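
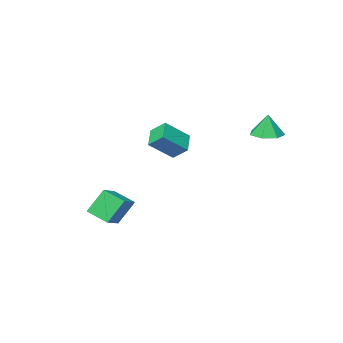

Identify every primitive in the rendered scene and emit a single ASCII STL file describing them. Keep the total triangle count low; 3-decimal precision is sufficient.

solid 
facet normal -0.004 -0.051 -0.999
outer loop
vertex -1.219 3.731 2.937
vertex -1.933 3.217 2.966
vertex -1.89 4.095 2.921
endloop
endfacet
facet normal 0.409 0.774 0.483
outer loop
vertex -1.219 3.731 2.937
vertex -1.89 4.095 2.921
vertex -1.927 3.283 4.254
endloop
endfacet
facet normal -0.004 -0.051 -0.999
outer loop
vertex -1.89 4.095 2.921
vertex -1.933 3.217 2.966
vertex -2.593 3.798 2.939
endloop
endfacet
facet normal -0.330 0.810 0.484
outer loop
vertex -1.89 4.095 2.921
vertex -2.593 3.798 2.939
vertex -1.927 3.283 4.254
endloop
endfacet
facet normal -0.004 -0.051 -0.999
outer loop
vertex -2.593 3.798 2.939
vertex -1.933 3.217 2.966
vertex -2.799 3.064 2.977
endloop
endfacet
facet normal -0.818 0.256 0.515
outer loop
vertex -2.593 3.798 2.939
vertex -2.799 3.064 2.977
vertex -1.927 3.283 4.254
endloop
endfacet
facet normal -0.004 -0.051 -0.999
outer loop
vertex -2.799 3.064 2.977
vertex -1.933 3.217 2.966
vertex -2.352 2.445 3.007
endloop
endfacet
facet normal -0.689 -0.471 0.551
outer loop
vertex -2.799 3.064 2.977
vertex -2.352 2.445 3.007
vertex -1.927 3.283 4.254
endloop
endfacet
facet normal -0.004 -0.051 -0.999
outer loop
vertex -2.352 2.445 3.007
vertex -1.933 3.217 2.966
vertex -1.59 2.408 3.006
endloop
endfacet
facet normal -0.039 -0.823 0.567
outer loop
vertex -2.352 2.445 3.007
vertex -1.59 2.408 3.006
vertex -1.927 3.283 4.254
endloop
endfacet
facet normal -0.004 -0.051 -0.999
outer loop
vertex -1.59 2.408 3.006
vertex -1.933 3.217 2.966
vertex -1.085 2.98 2.975
endloop
endfacet
facet normal 0.641 -0.536 0.549
outer loop
vertex -1.59 2.408 3.006
vertex -1.085 2.98 2.975
vertex -1.927 3.283 4.254
endloop
endfacet
facet normal -0.004 -0.051 -0.999
outer loop
vertex -1.085 2.98 2.975
vertex -1.933 3.217 2.966
vertex -1.219 3.731 2.937
endloop
endfacet
facet normal 0.841 0.176 0.512
outer loop
vertex -1.085 2.98 2.975
vertex -1.219 3.731 2.937
vertex -1.927 3.283 4.254
endloop
endfacet
facet normal -0.522 0.149 0.839
outer loop
vertex 4.349 -1.773 -1.058
vertex 3.846 -0.654 -1.57
vertex 3.272 -2.506 -1.598
endloop
endfacet
facet normal 0.379 -0.841 0.385
outer loop
vertex 4.114 -2.746 -2.95
vertex 4.349 -1.773 -1.058
vertex 3.272 -2.506 -1.598
endloop
endfacet
facet normal -0.523 0.149 0.839
outer loop
vertex 3.272 -2.506 -1.598
vertex 3.846 -0.654 -1.57
vertex 2.769 -1.386 -2.111
endloop
endfacet
facet normal -0.764 -0.519 -0.384
outer loop
vertex 2.769 -1.386 -2.111
vertex 4.114 -2.746 -2.95
vertex 3.272 -2.506 -1.598
endloop
endfacet
facet normal 0.764 0.519 0.384
outer loop
vertex 4.349 -1.773 -1.058
vertex 4.688 -0.894 -2.922
vertex 3.846 -0.654 -1.57
endloop
endfacet
facet normal 0.378 -0.842 0.386
outer loop
vertex 5.191 -2.014 -2.409
vertex 4.349 -1.773 -1.058
vertex 4.114 -2.746 -2.95
endloop
endfacet
facet normal 0.764 0.519 0.384
outer loop
vertex 5.191 -2.014 -2.409
vertex 4.688 -0.894 -2.922
vertex 4.349 -1.773 -1.058
endloop
endfacet
facet normal -0.379 0.842 -0.385
outer loop
vertex 3.846 -0.654 -1.57
vertex 4.688 -0.894 -2.922
vertex 2.769 -1.386 -2.111
endloop
endfacet
facet normal -0.764 -0.519 -0.384
outer loop
vertex 3.611 -1.627 -3.462
vertex 4.114 -2.746 -2.95
vertex 2.769 -1.386 -2.111
endloop
endfacet
facet normal -0.379 0.841 -0.386
outer loop
vertex 2.769 -1.386 -2.111
vertex 4.688 -0.894 -2.922
vertex 3.611 -1.627 -3.462
endloop
endfacet
facet normal 0.523 -0.149 -0.839
outer loop
vertex 3.611 -1.627 -3.462
vertex 5.191 -2.014 -2.409
vertex 4.114 -2.746 -2.95
endloop
endfacet
facet normal 0.523 -0.150 -0.839
outer loop
vertex 4.688 -0.894 -2.922
vertex 5.191 -2.014 -2.409
vertex 3.611 -1.627 -3.462
endloop
endfacet
facet normal -0.557 -0.673 0.486
outer loop
vertex -0.021 -4.196 1.515
vertex -0.389 -3.394 2.204
vertex -1.333 -3.882 0.448
endloop
endfacet
facet normal 0.329 -0.716 -0.616
outer loop
vertex -0.611 -3.006 -0.184
vertex -0.021 -4.196 1.515
vertex -1.333 -3.882 0.448
endloop
endfacet
facet normal -0.556 -0.674 0.486
outer loop
vertex -1.333 -3.882 0.448
vertex -0.389 -3.394 2.204
vertex -1.702 -3.08 1.138
endloop
endfacet
facet normal -0.763 0.182 -0.620
outer loop
vertex -1.702 -3.08 1.138
vertex -0.611 -3.006 -0.184
vertex -1.333 -3.882 0.448
endloop
endfacet
facet normal 0.763 -0.182 0.620
outer loop
vertex -0.021 -4.196 1.515
vertex 0.333 -2.518 1.572
vertex -0.389 -3.394 2.204
endloop
endfacet
facet normal 0.329 -0.716 -0.616
outer loop
vertex 0.702 -3.32 0.882
vertex -0.021 -4.196 1.515
vertex -0.611 -3.006 -0.184
endloop
endfacet
facet normal 0.763 -0.182 0.620
outer loop
vertex 0.702 -3.32 0.882
vertex 0.333 -2.518 1.572
vertex -0.021 -4.196 1.515
endloop
endfacet
facet normal -0.329 0.716 0.616
outer loop
vertex -0.389 -3.394 2.204
vertex 0.333 -2.518 1.572
vertex -1.702 -3.08 1.138
endloop
endfacet
facet normal -0.763 0.182 -0.620
outer loop
vertex -0.979 -2.204 0.505
vertex -0.611 -3.006 -0.184
vertex -1.702 -3.08 1.138
endloop
endfacet
facet normal -0.329 0.716 0.615
outer loop
vertex -1.702 -3.08 1.138
vertex 0.333 -2.518 1.572
vertex -0.979 -2.204 0.505
endloop
endfacet
facet normal 0.556 0.673 -0.487
outer loop
vertex -0.979 -2.204 0.505
vertex 0.702 -3.32 0.882
vertex -0.611 -3.006 -0.184
endloop
endfacet
facet normal 0.556 0.674 -0.486
outer loop
vertex 0.333 -2.518 1.572
vertex 0.702 -3.32 0.882
vertex -0.979 -2.204 0.505
endloop
endfacet

endsolid


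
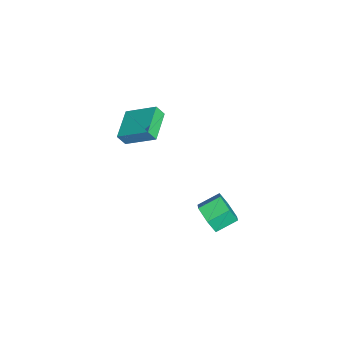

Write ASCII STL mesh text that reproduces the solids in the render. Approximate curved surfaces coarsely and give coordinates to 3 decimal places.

solid 
facet normal 0.342 -0.842 -0.417
outer loop
vertex 4.319 3.466 1.813
vertex 3.521 3.431 1.229
vertex 4.333 3.91 0.928
endloop
endfacet
facet normal 0.940 0.299 0.165
outer loop
vertex 4.319 3.466 1.813
vertex 4.333 3.91 0.928
vertex 3.858 4.604 2.375
endloop
endfacet
facet normal 0.940 0.300 0.165
outer loop
vertex 3.858 4.604 2.375
vertex 4.333 3.91 0.928
vertex 3.872 5.047 1.49
endloop
endfacet
facet normal -0.341 0.843 0.416
outer loop
vertex 3.858 4.604 2.375
vertex 3.872 5.047 1.49
vertex 3.059 4.569 1.791
endloop
endfacet
facet normal 0.343 -0.842 -0.416
outer loop
vertex 4.333 3.91 0.928
vertex 3.521 3.431 1.229
vertex 3.535 3.874 0.344
endloop
endfacet
facet normal 0.482 0.537 -0.692
outer loop
vertex 4.333 3.91 0.928
vertex 3.535 3.874 0.344
vertex 3.872 5.047 1.49
endloop
endfacet
facet normal 0.483 0.537 -0.692
outer loop
vertex 3.872 5.047 1.49
vertex 3.535 3.874 0.344
vertex 3.074 5.012 0.906
endloop
endfacet
facet normal -0.341 0.843 0.416
outer loop
vertex 3.872 5.047 1.49
vertex 3.074 5.012 0.906
vertex 3.059 4.569 1.791
endloop
endfacet
facet normal 0.341 -0.843 -0.416
outer loop
vertex 3.535 3.874 0.344
vertex 3.521 3.431 1.229
vertex 2.722 3.396 0.645
endloop
endfacet
facet normal -0.457 0.238 -0.857
outer loop
vertex 3.535 3.874 0.344
vertex 2.722 3.396 0.645
vertex 3.074 5.012 0.906
endloop
endfacet
facet normal -0.457 0.238 -0.857
outer loop
vertex 3.074 5.012 0.906
vertex 2.722 3.396 0.645
vertex 2.261 4.534 1.207
endloop
endfacet
facet normal -0.341 0.843 0.416
outer loop
vertex 3.074 5.012 0.906
vertex 2.261 4.534 1.207
vertex 3.059 4.569 1.791
endloop
endfacet
facet normal 0.341 -0.843 -0.416
outer loop
vertex 2.722 3.396 0.645
vertex 3.521 3.431 1.229
vertex 2.708 2.953 1.53
endloop
endfacet
facet normal -0.940 -0.299 -0.165
outer loop
vertex 2.722 3.396 0.645
vertex 2.708 2.953 1.53
vertex 2.261 4.534 1.207
endloop
endfacet
facet normal -0.940 -0.299 -0.165
outer loop
vertex 2.261 4.534 1.207
vertex 2.708 2.953 1.53
vertex 2.247 4.09 2.092
endloop
endfacet
facet normal -0.342 0.842 0.417
outer loop
vertex 2.261 4.534 1.207
vertex 2.247 4.09 2.092
vertex 3.059 4.569 1.791
endloop
endfacet
facet normal 0.341 -0.843 -0.416
outer loop
vertex 2.708 2.953 1.53
vertex 3.521 3.431 1.229
vertex 3.506 2.988 2.114
endloop
endfacet
facet normal -0.483 -0.537 0.692
outer loop
vertex 2.708 2.953 1.53
vertex 3.506 2.988 2.114
vertex 2.247 4.09 2.092
endloop
endfacet
facet normal -0.482 -0.537 0.692
outer loop
vertex 2.247 4.09 2.092
vertex 3.506 2.988 2.114
vertex 3.045 4.126 2.676
endloop
endfacet
facet normal -0.343 0.842 0.416
outer loop
vertex 2.247 4.09 2.092
vertex 3.045 4.126 2.676
vertex 3.059 4.569 1.791
endloop
endfacet
facet normal 0.341 -0.843 -0.416
outer loop
vertex 3.506 2.988 2.114
vertex 3.521 3.431 1.229
vertex 4.319 3.466 1.813
endloop
endfacet
facet normal 0.457 -0.238 0.857
outer loop
vertex 3.506 2.988 2.114
vertex 4.319 3.466 1.813
vertex 3.045 4.126 2.676
endloop
endfacet
facet normal 0.457 -0.238 0.857
outer loop
vertex 3.045 4.126 2.676
vertex 4.319 3.466 1.813
vertex 3.858 4.604 2.375
endloop
endfacet
facet normal -0.341 0.843 0.416
outer loop
vertex 3.045 4.126 2.676
vertex 3.858 4.604 2.375
vertex 3.059 4.569 1.791
endloop
endfacet
facet normal -0.959 0.206 0.196
outer loop
vertex -4.594 -1.085 2.231
vertex -4.008 0.628 3.295
vertex -4.64 -0.637 1.534
endloop
endfacet
facet normal -0.279 -0.816 -0.506
outer loop
vertex -2.732 -1.048 1.145
vertex -4.594 -1.085 2.231
vertex -4.64 -0.637 1.534
endloop
endfacet
facet normal -0.959 0.206 0.196
outer loop
vertex -4.64 -0.637 1.534
vertex -4.008 0.628 3.295
vertex -4.054 1.076 2.598
endloop
endfacet
facet normal -0.055 0.540 -0.840
outer loop
vertex -4.054 1.076 2.598
vertex -2.732 -1.048 1.145
vertex -4.64 -0.637 1.534
endloop
endfacet
facet normal 0.055 -0.540 0.840
outer loop
vertex -4.594 -1.085 2.231
vertex -2.1 0.217 2.906
vertex -4.008 0.628 3.295
endloop
endfacet
facet normal -0.279 -0.816 -0.506
outer loop
vertex -2.686 -1.496 1.842
vertex -4.594 -1.085 2.231
vertex -2.732 -1.048 1.145
endloop
endfacet
facet normal 0.055 -0.540 0.840
outer loop
vertex -2.686 -1.496 1.842
vertex -2.1 0.217 2.906
vertex -4.594 -1.085 2.231
endloop
endfacet
facet normal 0.279 0.816 0.506
outer loop
vertex -4.008 0.628 3.295
vertex -2.1 0.217 2.906
vertex -4.054 1.076 2.598
endloop
endfacet
facet normal -0.055 0.540 -0.840
outer loop
vertex -2.146 0.665 2.209
vertex -2.732 -1.048 1.145
vertex -4.054 1.076 2.598
endloop
endfacet
facet normal 0.279 0.816 0.506
outer loop
vertex -4.054 1.076 2.598
vertex -2.1 0.217 2.906
vertex -2.146 0.665 2.209
endloop
endfacet
facet normal 0.959 -0.206 -0.196
outer loop
vertex -2.146 0.665 2.209
vertex -2.686 -1.496 1.842
vertex -2.732 -1.048 1.145
endloop
endfacet
facet normal 0.959 -0.206 -0.196
outer loop
vertex -2.1 0.217 2.906
vertex -2.686 -1.496 1.842
vertex -2.146 0.665 2.209
endloop
endfacet

endsolid


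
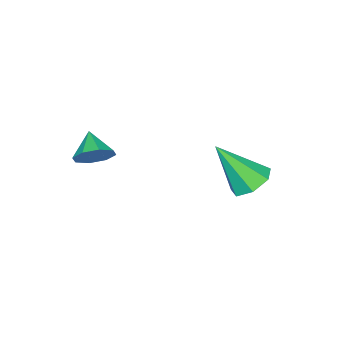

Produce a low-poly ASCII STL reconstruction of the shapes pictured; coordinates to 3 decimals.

solid 
facet normal -0.278 0.528 -0.802
outer loop
vertex -0.748 1.178 -0.549
vertex -1.434 0.625 -0.675
vertex -1.404 1.373 -0.193
endloop
endfacet
facet normal 0.515 0.579 0.632
outer loop
vertex -0.748 1.178 -0.549
vertex -1.404 1.373 -0.193
vertex -0.826 -0.525 1.075
endloop
endfacet
facet normal -0.279 0.528 -0.802
outer loop
vertex -1.404 1.373 -0.193
vertex -1.434 0.625 -0.675
vertex -2.083 1.005 -0.199
endloop
endfacet
facet normal -0.266 0.478 0.837
outer loop
vertex -1.404 1.373 -0.193
vertex -2.083 1.005 -0.199
vertex -0.826 -0.525 1.075
endloop
endfacet
facet normal -0.279 0.528 -0.802
outer loop
vertex -2.083 1.005 -0.199
vertex -1.434 0.625 -0.675
vertex -2.273 0.351 -0.563
endloop
endfacet
facet normal -0.775 -0.120 0.620
outer loop
vertex -2.083 1.005 -0.199
vertex -2.273 0.351 -0.563
vertex -0.826 -0.525 1.075
endloop
endfacet
facet normal -0.279 0.528 -0.802
outer loop
vertex -2.273 0.351 -0.563
vertex -1.434 0.625 -0.675
vertex -1.831 -0.096 -1.011
endloop
endfacet
facet normal -0.627 -0.765 0.145
outer loop
vertex -2.273 0.351 -0.563
vertex -1.831 -0.096 -1.011
vertex -0.826 -0.525 1.075
endloop
endfacet
facet normal -0.279 0.528 -0.802
outer loop
vertex -1.831 -0.096 -1.011
vertex -1.434 0.625 -0.675
vertex -1.09 -0.001 -1.206
endloop
endfacet
facet normal 0.064 -0.971 -0.230
outer loop
vertex -1.831 -0.096 -1.011
vertex -1.09 -0.001 -1.206
vertex -0.826 -0.525 1.075
endloop
endfacet
facet normal -0.279 0.528 -0.802
outer loop
vertex -1.09 -0.001 -1.206
vertex -1.434 0.625 -0.675
vertex -0.608 0.567 -1.0
endloop
endfacet
facet normal 0.782 -0.582 -0.224
outer loop
vertex -1.09 -0.001 -1.206
vertex -0.608 0.567 -1.0
vertex -0.826 -0.525 1.075
endloop
endfacet
facet normal -0.279 0.528 -0.802
outer loop
vertex -0.608 0.567 -1.0
vertex -1.434 0.625 -0.675
vertex -0.748 1.178 -0.549
endloop
endfacet
facet normal 0.981 0.107 0.159
outer loop
vertex -0.608 0.567 -1.0
vertex -0.748 1.178 -0.549
vertex -0.826 -0.525 1.075
endloop
endfacet
facet normal 0.537 0.640 -0.549
outer loop
vertex 3.588 -3.365 1.822
vertex 2.959 -2.912 1.735
vertex 3.54 -2.955 2.253
endloop
endfacet
facet normal 0.426 -0.632 0.648
outer loop
vertex 3.588 -3.365 1.822
vertex 3.54 -2.955 2.253
vertex 2.341 -3.648 2.365
endloop
endfacet
facet normal 0.537 0.640 -0.549
outer loop
vertex 3.54 -2.955 2.253
vertex 2.959 -2.912 1.735
vertex 3.152 -2.52 2.381
endloop
endfacet
facet normal 0.170 -0.136 0.976
outer loop
vertex 3.54 -2.955 2.253
vertex 3.152 -2.52 2.381
vertex 2.341 -3.648 2.365
endloop
endfacet
facet normal 0.537 0.640 -0.549
outer loop
vertex 3.152 -2.52 2.381
vertex 2.959 -2.912 1.735
vertex 2.65 -2.314 2.13
endloop
endfacet
facet normal -0.353 0.241 0.904
outer loop
vertex 3.152 -2.52 2.381
vertex 2.65 -2.314 2.13
vertex 2.341 -3.648 2.365
endloop
endfacet
facet normal 0.538 0.640 -0.549
outer loop
vertex 2.65 -2.314 2.13
vertex 2.959 -2.912 1.735
vertex 2.33 -2.459 1.647
endloop
endfacet
facet normal -0.837 0.277 0.472
outer loop
vertex 2.65 -2.314 2.13
vertex 2.33 -2.459 1.647
vertex 2.341 -3.648 2.365
endloop
endfacet
facet normal 0.538 0.640 -0.549
outer loop
vertex 2.33 -2.459 1.647
vertex 2.959 -2.912 1.735
vertex 2.378 -2.869 1.216
endloop
endfacet
facet normal -0.997 -0.048 -0.065
outer loop
vertex 2.33 -2.459 1.647
vertex 2.378 -2.869 1.216
vertex 2.341 -3.648 2.365
endloop
endfacet
facet normal 0.537 0.641 -0.548
outer loop
vertex 2.378 -2.869 1.216
vertex 2.959 -2.912 1.735
vertex 2.766 -3.304 1.088
endloop
endfacet
facet normal -0.741 -0.545 -0.393
outer loop
vertex 2.378 -2.869 1.216
vertex 2.766 -3.304 1.088
vertex 2.341 -3.648 2.365
endloop
endfacet
facet normal 0.536 0.641 -0.549
outer loop
vertex 2.766 -3.304 1.088
vertex 2.959 -2.912 1.735
vertex 3.268 -3.509 1.339
endloop
endfacet
facet normal -0.216 -0.922 -0.320
outer loop
vertex 2.766 -3.304 1.088
vertex 3.268 -3.509 1.339
vertex 2.341 -3.648 2.365
endloop
endfacet
facet normal 0.538 0.641 -0.547
outer loop
vertex 3.268 -3.509 1.339
vertex 2.959 -2.912 1.735
vertex 3.588 -3.365 1.822
endloop
endfacet
facet normal 0.265 -0.958 0.110
outer loop
vertex 3.268 -3.509 1.339
vertex 3.588 -3.365 1.822
vertex 2.341 -3.648 2.365
endloop
endfacet

endsolid


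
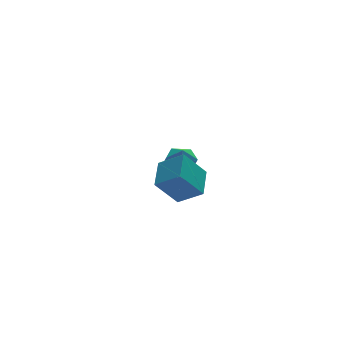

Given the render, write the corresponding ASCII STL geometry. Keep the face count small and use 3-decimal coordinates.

solid 
facet normal -0.498 0.053 0.866
outer loop
vertex -0.684 4.671 2.444
vertex -1.356 3.734 2.115
vertex -0.333 3.557 2.714
endloop
endfacet
facet normal 0.173 0.283 0.943
outer loop
vertex -0.684 4.671 2.444
vertex -0.333 3.557 2.714
vertex 0.468 4.361 2.326
endloop
endfacet
facet normal 0.273 0.827 0.492
outer loop
vertex -0.684 4.671 2.444
vertex 0.468 4.361 2.326
vertex -0.061 5.035 1.487
endloop
endfacet
facet normal -0.336 0.932 0.135
outer loop
vertex -0.684 4.671 2.444
vertex -0.061 5.035 1.487
vertex -1.188 4.647 1.357
endloop
endfacet
facet normal -0.812 0.454 0.367
outer loop
vertex -0.684 4.671 2.444
vertex -1.188 4.647 1.357
vertex -1.356 3.734 2.115
endloop
endfacet
facet normal 0.612 -0.247 0.752
outer loop
vertex 0.468 4.361 2.326
vertex -0.333 3.557 2.714
vertex 0.508 3.233 1.923
endloop
endfacet
facet normal -0.474 -0.619 0.626
outer loop
vertex -0.333 3.557 2.714
vertex -1.356 3.734 2.115
vertex -0.619 2.845 1.793
endloop
endfacet
facet normal -0.983 0.030 -0.182
outer loop
vertex -1.356 3.734 2.115
vertex -1.188 4.647 1.357
vertex -1.148 3.519 0.954
endloop
endfacet
facet normal -0.213 0.804 -0.555
outer loop
vertex -1.188 4.647 1.357
vertex -0.061 5.035 1.487
vertex -0.347 4.323 0.566
endloop
endfacet
facet normal 0.773 0.634 0.021
outer loop
vertex -0.061 5.035 1.487
vertex 0.468 4.361 2.326
vertex 0.676 4.146 1.165
endloop
endfacet
facet normal 0.336 -0.932 -0.135
outer loop
vertex 0.004 3.209 0.836
vertex 0.508 3.233 1.923
vertex -0.619 2.845 1.793
endloop
endfacet
facet normal -0.273 -0.827 -0.492
outer loop
vertex 0.004 3.209 0.836
vertex -0.619 2.845 1.793
vertex -1.148 3.519 0.954
endloop
endfacet
facet normal -0.173 -0.283 -0.943
outer loop
vertex 0.004 3.209 0.836
vertex -1.148 3.519 0.954
vertex -0.347 4.323 0.566
endloop
endfacet
facet normal 0.498 -0.053 -0.866
outer loop
vertex 0.004 3.209 0.836
vertex -0.347 4.323 0.566
vertex 0.676 4.146 1.165
endloop
endfacet
facet normal 0.812 -0.454 -0.367
outer loop
vertex 0.004 3.209 0.836
vertex 0.676 4.146 1.165
vertex 0.508 3.233 1.923
endloop
endfacet
facet normal 0.213 -0.804 0.555
outer loop
vertex -0.619 2.845 1.793
vertex 0.508 3.233 1.923
vertex -0.333 3.557 2.714
endloop
endfacet
facet normal -0.773 -0.634 -0.021
outer loop
vertex -1.148 3.519 0.954
vertex -0.619 2.845 1.793
vertex -1.356 3.734 2.115
endloop
endfacet
facet normal -0.612 0.247 -0.752
outer loop
vertex -0.347 4.323 0.566
vertex -1.148 3.519 0.954
vertex -1.188 4.647 1.357
endloop
endfacet
facet normal 0.474 0.619 -0.626
outer loop
vertex 0.676 4.146 1.165
vertex -0.347 4.323 0.566
vertex -0.061 5.035 1.487
endloop
endfacet
facet normal 0.983 -0.030 0.182
outer loop
vertex 0.508 3.233 1.923
vertex 0.676 4.146 1.165
vertex 0.468 4.361 2.326
endloop
endfacet
facet normal -0.647 -0.064 0.759
outer loop
vertex -2.589 -3.067 5.483
vertex -3.778 -2.069 4.553
vertex -3.407 -4.831 4.638
endloop
endfacet
facet normal 0.657 -0.551 0.514
outer loop
vertex -1.982 -4.691 2.967
vertex -2.589 -3.067 5.483
vertex -3.407 -4.831 4.638
endloop
endfacet
facet normal -0.648 -0.064 0.759
outer loop
vertex -3.407 -4.831 4.638
vertex -3.778 -2.069 4.553
vertex -4.596 -3.833 3.707
endloop
endfacet
facet normal -0.386 -0.832 -0.399
outer loop
vertex -4.596 -3.833 3.707
vertex -1.982 -4.691 2.967
vertex -3.407 -4.831 4.638
endloop
endfacet
facet normal 0.386 0.832 0.399
outer loop
vertex -2.589 -3.067 5.483
vertex -2.353 -1.929 2.882
vertex -3.778 -2.069 4.553
endloop
endfacet
facet normal 0.657 -0.551 0.514
outer loop
vertex -1.164 -2.927 3.813
vertex -2.589 -3.067 5.483
vertex -1.982 -4.691 2.967
endloop
endfacet
facet normal 0.386 0.832 0.399
outer loop
vertex -1.164 -2.927 3.813
vertex -2.353 -1.929 2.882
vertex -2.589 -3.067 5.483
endloop
endfacet
facet normal -0.657 0.551 -0.514
outer loop
vertex -3.778 -2.069 4.553
vertex -2.353 -1.929 2.882
vertex -4.596 -3.833 3.707
endloop
endfacet
facet normal -0.386 -0.832 -0.399
outer loop
vertex -3.171 -3.693 2.037
vertex -1.982 -4.691 2.967
vertex -4.596 -3.833 3.707
endloop
endfacet
facet normal -0.657 0.551 -0.514
outer loop
vertex -4.596 -3.833 3.707
vertex -2.353 -1.929 2.882
vertex -3.171 -3.693 2.037
endloop
endfacet
facet normal 0.648 0.064 -0.759
outer loop
vertex -3.171 -3.693 2.037
vertex -1.164 -2.927 3.813
vertex -1.982 -4.691 2.967
endloop
endfacet
facet normal 0.648 0.063 -0.759
outer loop
vertex -2.353 -1.929 2.882
vertex -1.164 -2.927 3.813
vertex -3.171 -3.693 2.037
endloop
endfacet

endsolid


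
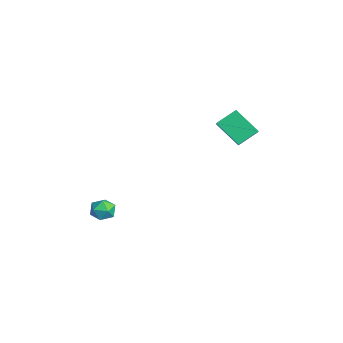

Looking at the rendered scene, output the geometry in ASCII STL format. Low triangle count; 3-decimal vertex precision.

solid 
facet normal -0.500 0.838 0.219
outer loop
vertex 0.825 -2.727 -3.361
vertex 0.635 -2.997 -2.763
vertex 1.215 -2.639 -2.807
endloop
endfacet
facet normal 0.061 0.978 -0.198
outer loop
vertex 0.825 -2.727 -3.361
vertex 1.215 -2.639 -2.807
vertex 1.505 -2.779 -3.41
endloop
endfacet
facet normal -0.012 0.600 -0.800
outer loop
vertex 0.825 -2.727 -3.361
vertex 1.505 -2.779 -3.41
vertex 1.103 -3.224 -3.738
endloop
endfacet
facet normal -0.617 0.227 -0.754
outer loop
vertex 0.825 -2.727 -3.361
vertex 1.103 -3.224 -3.738
vertex 0.566 -3.358 -3.339
endloop
endfacet
facet normal -0.920 0.373 -0.124
outer loop
vertex 0.825 -2.727 -3.361
vertex 0.566 -3.358 -3.339
vertex 0.635 -2.997 -2.763
endloop
endfacet
facet normal 0.648 0.749 0.138
outer loop
vertex 1.505 -2.779 -3.41
vertex 1.215 -2.639 -2.807
vertex 1.734 -3.082 -2.841
endloop
endfacet
facet normal -0.261 0.522 0.812
outer loop
vertex 1.215 -2.639 -2.807
vertex 0.635 -2.997 -2.763
vertex 1.197 -3.216 -2.442
endloop
endfacet
facet normal -0.939 -0.229 0.256
outer loop
vertex 0.635 -2.997 -2.763
vertex 0.566 -3.358 -3.339
vertex 0.795 -3.661 -2.77
endloop
endfacet
facet normal -0.449 -0.468 -0.761
outer loop
vertex 0.566 -3.358 -3.339
vertex 1.103 -3.224 -3.738
vertex 1.085 -3.801 -3.373
endloop
endfacet
facet normal 0.531 0.137 -0.836
outer loop
vertex 1.103 -3.224 -3.738
vertex 1.505 -2.779 -3.41
vertex 1.665 -3.443 -3.417
endloop
endfacet
facet normal 0.617 -0.227 0.754
outer loop
vertex 1.475 -3.713 -2.819
vertex 1.734 -3.082 -2.841
vertex 1.197 -3.216 -2.442
endloop
endfacet
facet normal 0.012 -0.600 0.800
outer loop
vertex 1.475 -3.713 -2.819
vertex 1.197 -3.216 -2.442
vertex 0.795 -3.661 -2.77
endloop
endfacet
facet normal -0.061 -0.978 0.198
outer loop
vertex 1.475 -3.713 -2.819
vertex 0.795 -3.661 -2.77
vertex 1.085 -3.801 -3.373
endloop
endfacet
facet normal 0.500 -0.838 -0.219
outer loop
vertex 1.475 -3.713 -2.819
vertex 1.085 -3.801 -3.373
vertex 1.665 -3.443 -3.417
endloop
endfacet
facet normal 0.920 -0.373 0.124
outer loop
vertex 1.475 -3.713 -2.819
vertex 1.665 -3.443 -3.417
vertex 1.734 -3.082 -2.841
endloop
endfacet
facet normal 0.449 0.468 0.761
outer loop
vertex 1.197 -3.216 -2.442
vertex 1.734 -3.082 -2.841
vertex 1.215 -2.639 -2.807
endloop
endfacet
facet normal -0.531 -0.137 0.836
outer loop
vertex 0.795 -3.661 -2.77
vertex 1.197 -3.216 -2.442
vertex 0.635 -2.997 -2.763
endloop
endfacet
facet normal -0.648 -0.749 -0.138
outer loop
vertex 1.085 -3.801 -3.373
vertex 0.795 -3.661 -2.77
vertex 0.566 -3.358 -3.339
endloop
endfacet
facet normal 0.261 -0.522 -0.812
outer loop
vertex 1.665 -3.443 -3.417
vertex 1.085 -3.801 -3.373
vertex 1.103 -3.224 -3.738
endloop
endfacet
facet normal 0.939 0.229 -0.256
outer loop
vertex 1.734 -3.082 -2.841
vertex 1.665 -3.443 -3.417
vertex 1.505 -2.779 -3.41
endloop
endfacet
facet normal -0.557 -0.529 0.640
outer loop
vertex 2.988 1.666 3.113
vertex 2.82 2.618 3.754
vertex 1.557 2.042 2.179
endloop
endfacet
facet normal 0.145 -0.821 -0.552
outer loop
vertex 2.42 2.862 1.186
vertex 2.988 1.666 3.113
vertex 1.557 2.042 2.179
endloop
endfacet
facet normal -0.557 -0.529 0.640
outer loop
vertex 1.557 2.042 2.179
vertex 2.82 2.618 3.754
vertex 1.389 2.994 2.82
endloop
endfacet
facet normal -0.818 0.215 -0.534
outer loop
vertex 1.389 2.994 2.82
vertex 2.42 2.862 1.186
vertex 1.557 2.042 2.179
endloop
endfacet
facet normal 0.818 -0.215 0.534
outer loop
vertex 2.988 1.666 3.113
vertex 3.683 3.438 2.761
vertex 2.82 2.618 3.754
endloop
endfacet
facet normal 0.145 -0.821 -0.552
outer loop
vertex 3.851 2.486 2.12
vertex 2.988 1.666 3.113
vertex 2.42 2.862 1.186
endloop
endfacet
facet normal 0.818 -0.215 0.534
outer loop
vertex 3.851 2.486 2.12
vertex 3.683 3.438 2.761
vertex 2.988 1.666 3.113
endloop
endfacet
facet normal -0.145 0.821 0.552
outer loop
vertex 2.82 2.618 3.754
vertex 3.683 3.438 2.761
vertex 1.389 2.994 2.82
endloop
endfacet
facet normal -0.818 0.215 -0.534
outer loop
vertex 2.252 3.814 1.827
vertex 2.42 2.862 1.186
vertex 1.389 2.994 2.82
endloop
endfacet
facet normal -0.145 0.821 0.552
outer loop
vertex 1.389 2.994 2.82
vertex 3.683 3.438 2.761
vertex 2.252 3.814 1.827
endloop
endfacet
facet normal 0.557 0.529 -0.640
outer loop
vertex 2.252 3.814 1.827
vertex 3.851 2.486 2.12
vertex 2.42 2.862 1.186
endloop
endfacet
facet normal 0.557 0.529 -0.640
outer loop
vertex 3.683 3.438 2.761
vertex 3.851 2.486 2.12
vertex 2.252 3.814 1.827
endloop
endfacet

endsolid


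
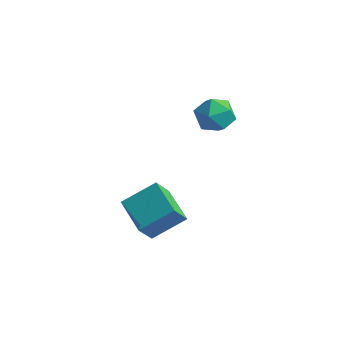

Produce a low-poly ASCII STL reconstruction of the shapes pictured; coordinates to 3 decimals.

solid 
facet normal -0.419 0.546 0.726
outer loop
vertex 2.062 2.007 2.061
vertex 2.773 1.536 2.826
vertex 3.075 2.496 2.278
endloop
endfacet
facet normal -0.450 0.888 0.099
outer loop
vertex 2.062 2.007 2.061
vertex 3.075 2.496 2.278
vertex 2.693 2.423 1.2
endloop
endfacet
facet normal -0.804 0.472 -0.361
outer loop
vertex 2.062 2.007 2.061
vertex 2.693 2.423 1.2
vertex 2.156 1.418 1.082
endloop
endfacet
facet normal -0.992 -0.125 -0.020
outer loop
vertex 2.062 2.007 2.061
vertex 2.156 1.418 1.082
vertex 2.205 0.87 2.087
endloop
endfacet
facet normal -0.754 -0.080 0.652
outer loop
vertex 2.062 2.007 2.061
vertex 2.205 0.87 2.087
vertex 2.773 1.536 2.826
endloop
endfacet
facet normal 0.217 0.966 -0.142
outer loop
vertex 2.693 2.423 1.2
vertex 3.075 2.496 2.278
vertex 3.795 2.21 1.433
endloop
endfacet
facet normal 0.267 0.413 0.871
outer loop
vertex 3.075 2.496 2.278
vertex 2.773 1.536 2.826
vertex 3.844 1.662 2.438
endloop
endfacet
facet normal -0.275 -0.600 0.752
outer loop
vertex 2.773 1.536 2.826
vertex 2.205 0.87 2.087
vertex 3.307 0.657 2.32
endloop
endfacet
facet normal -0.660 -0.673 -0.335
outer loop
vertex 2.205 0.87 2.087
vertex 2.156 1.418 1.082
vertex 2.925 0.584 1.242
endloop
endfacet
facet normal -0.356 0.294 -0.887
outer loop
vertex 2.156 1.418 1.082
vertex 2.693 2.423 1.2
vertex 3.227 1.544 0.694
endloop
endfacet
facet normal 0.992 0.125 0.020
outer loop
vertex 3.938 1.073 1.459
vertex 3.795 2.21 1.433
vertex 3.844 1.662 2.438
endloop
endfacet
facet normal 0.804 -0.472 0.361
outer loop
vertex 3.938 1.073 1.459
vertex 3.844 1.662 2.438
vertex 3.307 0.657 2.32
endloop
endfacet
facet normal 0.450 -0.888 -0.099
outer loop
vertex 3.938 1.073 1.459
vertex 3.307 0.657 2.32
vertex 2.925 0.584 1.242
endloop
endfacet
facet normal 0.419 -0.546 -0.726
outer loop
vertex 3.938 1.073 1.459
vertex 2.925 0.584 1.242
vertex 3.227 1.544 0.694
endloop
endfacet
facet normal 0.754 0.080 -0.652
outer loop
vertex 3.938 1.073 1.459
vertex 3.227 1.544 0.694
vertex 3.795 2.21 1.433
endloop
endfacet
facet normal 0.660 0.673 0.335
outer loop
vertex 3.844 1.662 2.438
vertex 3.795 2.21 1.433
vertex 3.075 2.496 2.278
endloop
endfacet
facet normal 0.356 -0.294 0.887
outer loop
vertex 3.307 0.657 2.32
vertex 3.844 1.662 2.438
vertex 2.773 1.536 2.826
endloop
endfacet
facet normal -0.217 -0.966 0.142
outer loop
vertex 2.925 0.584 1.242
vertex 3.307 0.657 2.32
vertex 2.205 0.87 2.087
endloop
endfacet
facet normal -0.267 -0.413 -0.871
outer loop
vertex 3.227 1.544 0.694
vertex 2.925 0.584 1.242
vertex 2.156 1.418 1.082
endloop
endfacet
facet normal 0.275 0.600 -0.752
outer loop
vertex 3.795 2.21 1.433
vertex 3.227 1.544 0.694
vertex 2.693 2.423 1.2
endloop
endfacet
facet normal -0.493 -0.697 -0.521
outer loop
vertex 2.403 -3.562 -4.005
vertex 0.585 -2.735 -3.39
vertex 2.405 -2.581 -5.319
endloop
endfacet
facet normal 0.870 -0.396 -0.294
outer loop
vertex 3.435 -1.125 -4.23
vertex 2.403 -3.562 -4.005
vertex 2.405 -2.581 -5.319
endloop
endfacet
facet normal -0.493 -0.697 -0.521
outer loop
vertex 2.405 -2.581 -5.319
vertex 0.585 -2.735 -3.39
vertex 0.586 -1.754 -4.704
endloop
endfacet
facet normal 0.001 0.598 -0.801
outer loop
vertex 0.586 -1.754 -4.704
vertex 3.435 -1.125 -4.23
vertex 2.405 -2.581 -5.319
endloop
endfacet
facet normal -0.001 -0.598 0.801
outer loop
vertex 2.403 -3.562 -4.005
vertex 1.615 -1.279 -2.301
vertex 0.585 -2.735 -3.39
endloop
endfacet
facet normal 0.870 -0.396 -0.295
outer loop
vertex 3.434 -2.106 -2.916
vertex 2.403 -3.562 -4.005
vertex 3.435 -1.125 -4.23
endloop
endfacet
facet normal -0.001 -0.598 0.801
outer loop
vertex 3.434 -2.106 -2.916
vertex 1.615 -1.279 -2.301
vertex 2.403 -3.562 -4.005
endloop
endfacet
facet normal -0.870 0.395 0.294
outer loop
vertex 0.585 -2.735 -3.39
vertex 1.615 -1.279 -2.301
vertex 0.586 -1.754 -4.704
endloop
endfacet
facet normal 0.001 0.598 -0.801
outer loop
vertex 1.617 -0.298 -3.615
vertex 3.435 -1.125 -4.23
vertex 0.586 -1.754 -4.704
endloop
endfacet
facet normal -0.870 0.396 0.294
outer loop
vertex 0.586 -1.754 -4.704
vertex 1.615 -1.279 -2.301
vertex 1.617 -0.298 -3.615
endloop
endfacet
facet normal 0.493 0.697 0.521
outer loop
vertex 1.617 -0.298 -3.615
vertex 3.434 -2.106 -2.916
vertex 3.435 -1.125 -4.23
endloop
endfacet
facet normal 0.493 0.697 0.521
outer loop
vertex 1.615 -1.279 -2.301
vertex 3.434 -2.106 -2.916
vertex 1.617 -0.298 -3.615
endloop
endfacet

endsolid


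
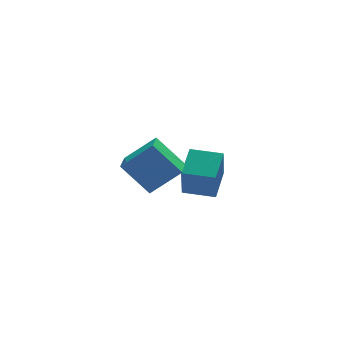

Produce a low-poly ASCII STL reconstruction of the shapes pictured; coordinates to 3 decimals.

solid 
facet normal -0.741 0.176 -0.648
outer loop
vertex -3.557 0.938 0.414
vertex -3.212 1.643 0.211
vertex -3.027 0.467 -0.319
endloop
endfacet
facet normal -0.425 -0.870 0.251
outer loop
vertex -2.308 0.297 0.309
vertex -3.557 0.938 0.414
vertex -3.027 0.467 -0.319
endloop
endfacet
facet normal -0.741 0.175 -0.648
outer loop
vertex -3.027 0.467 -0.319
vertex -3.212 1.643 0.211
vertex -2.682 1.172 -0.523
endloop
endfacet
facet normal 0.519 -0.462 -0.719
outer loop
vertex -2.682 1.172 -0.523
vertex -2.308 0.297 0.309
vertex -3.027 0.467 -0.319
endloop
endfacet
facet normal -0.519 0.461 0.719
outer loop
vertex -3.557 0.938 0.414
vertex -2.493 1.473 0.839
vertex -3.212 1.643 0.211
endloop
endfacet
facet normal -0.425 -0.870 0.251
outer loop
vertex -2.838 0.768 1.043
vertex -3.557 0.938 0.414
vertex -2.308 0.297 0.309
endloop
endfacet
facet normal -0.519 0.462 0.719
outer loop
vertex -2.838 0.768 1.043
vertex -2.493 1.473 0.839
vertex -3.557 0.938 0.414
endloop
endfacet
facet normal 0.425 0.870 -0.251
outer loop
vertex -3.212 1.643 0.211
vertex -2.493 1.473 0.839
vertex -2.682 1.172 -0.523
endloop
endfacet
facet normal 0.520 -0.461 -0.719
outer loop
vertex -1.963 1.002 0.106
vertex -2.308 0.297 0.309
vertex -2.682 1.172 -0.523
endloop
endfacet
facet normal 0.425 0.869 -0.251
outer loop
vertex -2.682 1.172 -0.523
vertex -2.493 1.473 0.839
vertex -1.963 1.002 0.106
endloop
endfacet
facet normal 0.741 -0.176 0.648
outer loop
vertex -1.963 1.002 0.106
vertex -2.838 0.768 1.043
vertex -2.308 0.297 0.309
endloop
endfacet
facet normal 0.741 -0.175 0.648
outer loop
vertex -2.493 1.473 0.839
vertex -2.838 0.768 1.043
vertex -1.963 1.002 0.106
endloop
endfacet
facet normal -0.834 0.549 0.057
outer loop
vertex -1.196 3.228 -1.685
vertex -0.679 3.979 -1.355
vertex -1.058 3.533 -2.595
endloop
endfacet
facet normal -0.533 -0.774 -0.340
outer loop
vertex -0.341 3.061 -2.645
vertex -1.196 3.228 -1.685
vertex -1.058 3.533 -2.595
endloop
endfacet
facet normal -0.834 0.549 0.057
outer loop
vertex -1.058 3.533 -2.595
vertex -0.679 3.979 -1.355
vertex -0.541 4.284 -2.265
endloop
endfacet
facet normal 0.142 0.315 -0.939
outer loop
vertex -0.541 4.284 -2.265
vertex -0.341 3.061 -2.645
vertex -1.058 3.533 -2.595
endloop
endfacet
facet normal -0.142 -0.315 0.939
outer loop
vertex -1.196 3.228 -1.685
vertex 0.038 3.507 -1.405
vertex -0.679 3.979 -1.355
endloop
endfacet
facet normal -0.533 -0.774 -0.340
outer loop
vertex -0.479 2.756 -1.735
vertex -1.196 3.228 -1.685
vertex -0.341 3.061 -2.645
endloop
endfacet
facet normal -0.142 -0.315 0.939
outer loop
vertex -0.479 2.756 -1.735
vertex 0.038 3.507 -1.405
vertex -1.196 3.228 -1.685
endloop
endfacet
facet normal 0.533 0.774 0.340
outer loop
vertex -0.679 3.979 -1.355
vertex 0.038 3.507 -1.405
vertex -0.541 4.284 -2.265
endloop
endfacet
facet normal 0.142 0.315 -0.939
outer loop
vertex 0.176 3.812 -2.315
vertex -0.341 3.061 -2.645
vertex -0.541 4.284 -2.265
endloop
endfacet
facet normal 0.533 0.774 0.340
outer loop
vertex -0.541 4.284 -2.265
vertex 0.038 3.507 -1.405
vertex 0.176 3.812 -2.315
endloop
endfacet
facet normal 0.834 -0.549 -0.057
outer loop
vertex 0.176 3.812 -2.315
vertex -0.479 2.756 -1.735
vertex -0.341 3.061 -2.645
endloop
endfacet
facet normal 0.834 -0.549 -0.057
outer loop
vertex 0.038 3.507 -1.405
vertex -0.479 2.756 -1.735
vertex 0.176 3.812 -2.315
endloop
endfacet

endsolid


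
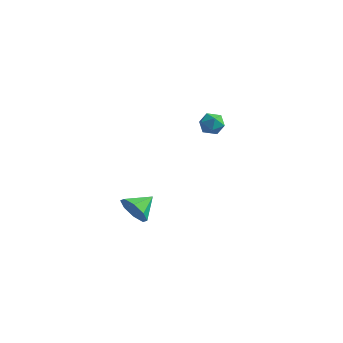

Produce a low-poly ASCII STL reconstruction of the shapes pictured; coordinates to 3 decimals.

solid 
facet normal -0.243 -0.894 -0.376
outer loop
vertex 1.831 -4.614 0.846
vertex 1.563 -4.261 0.18
vertex 2.267 -4.554 0.421
endloop
endfacet
facet normal 0.683 0.127 0.719
outer loop
vertex 1.831 -4.614 0.846
vertex 2.267 -4.554 0.421
vertex 1.837 -3.259 0.6
endloop
endfacet
facet normal -0.244 -0.894 -0.375
outer loop
vertex 2.267 -4.554 0.421
vertex 1.563 -4.261 0.18
vertex 2.291 -4.323 -0.146
endloop
endfacet
facet normal 0.943 0.291 0.159
outer loop
vertex 2.267 -4.554 0.421
vertex 2.291 -4.323 -0.146
vertex 1.837 -3.259 0.6
endloop
endfacet
facet normal -0.244 -0.894 -0.375
outer loop
vertex 2.291 -4.323 -0.146
vertex 1.563 -4.261 0.18
vertex 1.888 -4.055 -0.522
endloop
endfacet
facet normal 0.729 0.573 -0.373
outer loop
vertex 2.291 -4.323 -0.146
vertex 1.888 -4.055 -0.522
vertex 1.837 -3.259 0.6
endloop
endfacet
facet normal -0.244 -0.894 -0.376
outer loop
vertex 1.888 -4.055 -0.522
vertex 1.563 -4.261 0.18
vertex 1.295 -3.908 -0.486
endloop
endfacet
facet normal 0.166 0.808 -0.566
outer loop
vertex 1.888 -4.055 -0.522
vertex 1.295 -3.908 -0.486
vertex 1.837 -3.259 0.6
endloop
endfacet
facet normal -0.245 -0.894 -0.375
outer loop
vertex 1.295 -3.908 -0.486
vertex 1.563 -4.261 0.18
vertex 0.859 -3.967 -0.061
endloop
endfacet
facet normal -0.414 0.857 -0.306
outer loop
vertex 1.295 -3.908 -0.486
vertex 0.859 -3.967 -0.061
vertex 1.837 -3.259 0.6
endloop
endfacet
facet normal -0.245 -0.894 -0.375
outer loop
vertex 0.859 -3.967 -0.061
vertex 1.563 -4.261 0.18
vertex 0.835 -4.198 0.506
endloop
endfacet
facet normal -0.674 0.694 0.254
outer loop
vertex 0.859 -3.967 -0.061
vertex 0.835 -4.198 0.506
vertex 1.837 -3.259 0.6
endloop
endfacet
facet normal -0.246 -0.894 -0.376
outer loop
vertex 0.835 -4.198 0.506
vertex 1.563 -4.261 0.18
vertex 1.237 -4.466 0.881
endloop
endfacet
facet normal -0.460 0.412 0.787
outer loop
vertex 0.835 -4.198 0.506
vertex 1.237 -4.466 0.881
vertex 1.837 -3.259 0.6
endloop
endfacet
facet normal -0.245 -0.894 -0.375
outer loop
vertex 1.237 -4.466 0.881
vertex 1.563 -4.261 0.18
vertex 1.831 -4.614 0.846
endloop
endfacet
facet normal 0.102 0.177 0.979
outer loop
vertex 1.237 -4.466 0.881
vertex 1.831 -4.614 0.846
vertex 1.837 -3.259 0.6
endloop
endfacet
facet normal -0.839 0.421 -0.345
outer loop
vertex 1.055 2.266 1.79
vertex 0.717 1.988 2.272
vertex 0.979 2.579 2.357
endloop
endfacet
facet normal -0.270 0.827 -0.493
outer loop
vertex 1.055 2.266 1.79
vertex 0.979 2.579 2.357
vertex 1.557 2.588 2.055
endloop
endfacet
facet normal 0.184 0.437 -0.880
outer loop
vertex 1.055 2.266 1.79
vertex 1.557 2.588 2.055
vertex 1.651 2.003 1.784
endloop
endfacet
facet normal -0.102 -0.209 -0.973
outer loop
vertex 1.055 2.266 1.79
vertex 1.651 2.003 1.784
vertex 1.132 1.632 1.918
endloop
endfacet
facet normal -0.735 -0.219 -0.642
outer loop
vertex 1.055 2.266 1.79
vertex 1.132 1.632 1.918
vertex 0.717 1.988 2.272
endloop
endfacet
facet normal 0.050 0.991 0.125
outer loop
vertex 1.557 2.588 2.055
vertex 0.979 2.579 2.357
vertex 1.528 2.508 2.702
endloop
endfacet
facet normal -0.870 0.334 0.362
outer loop
vertex 0.979 2.579 2.357
vertex 0.717 1.988 2.272
vertex 1.009 2.137 2.836
endloop
endfacet
facet normal -0.703 -0.702 -0.118
outer loop
vertex 0.717 1.988 2.272
vertex 1.132 1.632 1.918
vertex 1.103 1.552 2.565
endloop
endfacet
facet normal 0.322 -0.686 -0.653
outer loop
vertex 1.132 1.632 1.918
vertex 1.651 2.003 1.784
vertex 1.681 1.561 2.263
endloop
endfacet
facet normal 0.787 0.359 -0.502
outer loop
vertex 1.651 2.003 1.784
vertex 1.557 2.588 2.055
vertex 1.943 2.152 2.348
endloop
endfacet
facet normal 0.102 0.209 0.973
outer loop
vertex 1.605 1.874 2.83
vertex 1.528 2.508 2.702
vertex 1.009 2.137 2.836
endloop
endfacet
facet normal -0.184 -0.437 0.880
outer loop
vertex 1.605 1.874 2.83
vertex 1.009 2.137 2.836
vertex 1.103 1.552 2.565
endloop
endfacet
facet normal 0.270 -0.827 0.493
outer loop
vertex 1.605 1.874 2.83
vertex 1.103 1.552 2.565
vertex 1.681 1.561 2.263
endloop
endfacet
facet normal 0.839 -0.421 0.345
outer loop
vertex 1.605 1.874 2.83
vertex 1.681 1.561 2.263
vertex 1.943 2.152 2.348
endloop
endfacet
facet normal 0.735 0.219 0.642
outer loop
vertex 1.605 1.874 2.83
vertex 1.943 2.152 2.348
vertex 1.528 2.508 2.702
endloop
endfacet
facet normal -0.322 0.686 0.653
outer loop
vertex 1.009 2.137 2.836
vertex 1.528 2.508 2.702
vertex 0.979 2.579 2.357
endloop
endfacet
facet normal -0.787 -0.359 0.502
outer loop
vertex 1.103 1.552 2.565
vertex 1.009 2.137 2.836
vertex 0.717 1.988 2.272
endloop
endfacet
facet normal -0.050 -0.991 -0.125
outer loop
vertex 1.681 1.561 2.263
vertex 1.103 1.552 2.565
vertex 1.132 1.632 1.918
endloop
endfacet
facet normal 0.870 -0.334 -0.362
outer loop
vertex 1.943 2.152 2.348
vertex 1.681 1.561 2.263
vertex 1.651 2.003 1.784
endloop
endfacet
facet normal 0.703 0.702 0.118
outer loop
vertex 1.528 2.508 2.702
vertex 1.943 2.152 2.348
vertex 1.557 2.588 2.055
endloop
endfacet

endsolid


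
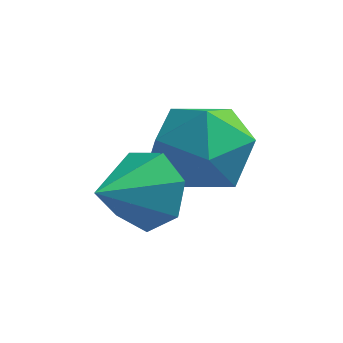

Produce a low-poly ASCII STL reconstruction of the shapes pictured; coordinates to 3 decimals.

solid 
facet normal -0.852 0.516 -0.088
outer loop
vertex 1.137 1.841 2.751
vertex 0.533 0.843 2.743
vertex 0.755 1.382 3.753
endloop
endfacet
facet normal -0.363 0.892 0.270
outer loop
vertex 1.137 1.841 2.751
vertex 0.755 1.382 3.753
vertex 1.828 1.837 3.691
endloop
endfacet
facet normal 0.209 0.966 -0.150
outer loop
vertex 1.137 1.841 2.751
vertex 1.828 1.837 3.691
vertex 2.269 1.579 2.642
endloop
endfacet
facet normal 0.073 0.636 -0.768
outer loop
vertex 1.137 1.841 2.751
vertex 2.269 1.579 2.642
vertex 1.469 0.964 2.056
endloop
endfacet
facet normal -0.582 0.358 -0.730
outer loop
vertex 1.137 1.841 2.751
vertex 1.469 0.964 2.056
vertex 0.533 0.843 2.743
endloop
endfacet
facet normal -0.168 0.512 0.842
outer loop
vertex 1.828 1.837 3.691
vertex 0.755 1.382 3.753
vertex 1.651 0.836 4.264
endloop
endfacet
facet normal -0.960 -0.096 0.262
outer loop
vertex 0.755 1.382 3.753
vertex 0.533 0.843 2.743
vertex 0.851 0.221 3.678
endloop
endfacet
facet normal -0.524 -0.351 -0.776
outer loop
vertex 0.533 0.843 2.743
vertex 1.469 0.964 2.056
vertex 1.292 -0.037 2.629
endloop
endfacet
facet normal 0.538 0.099 -0.837
outer loop
vertex 1.469 0.964 2.056
vertex 2.269 1.579 2.642
vertex 2.365 0.418 2.567
endloop
endfacet
facet normal 0.757 0.632 0.163
outer loop
vertex 2.269 1.579 2.642
vertex 1.828 1.837 3.691
vertex 2.587 0.957 3.577
endloop
endfacet
facet normal -0.073 -0.636 0.768
outer loop
vertex 1.983 -0.041 3.569
vertex 1.651 0.836 4.264
vertex 0.851 0.221 3.678
endloop
endfacet
facet normal -0.209 -0.966 0.150
outer loop
vertex 1.983 -0.041 3.569
vertex 0.851 0.221 3.678
vertex 1.292 -0.037 2.629
endloop
endfacet
facet normal 0.363 -0.892 -0.270
outer loop
vertex 1.983 -0.041 3.569
vertex 1.292 -0.037 2.629
vertex 2.365 0.418 2.567
endloop
endfacet
facet normal 0.852 -0.516 0.088
outer loop
vertex 1.983 -0.041 3.569
vertex 2.365 0.418 2.567
vertex 2.587 0.957 3.577
endloop
endfacet
facet normal 0.582 -0.358 0.730
outer loop
vertex 1.983 -0.041 3.569
vertex 2.587 0.957 3.577
vertex 1.651 0.836 4.264
endloop
endfacet
facet normal -0.538 -0.099 0.837
outer loop
vertex 0.851 0.221 3.678
vertex 1.651 0.836 4.264
vertex 0.755 1.382 3.753
endloop
endfacet
facet normal -0.757 -0.632 -0.163
outer loop
vertex 1.292 -0.037 2.629
vertex 0.851 0.221 3.678
vertex 0.533 0.843 2.743
endloop
endfacet
facet normal 0.168 -0.512 -0.842
outer loop
vertex 2.365 0.418 2.567
vertex 1.292 -0.037 2.629
vertex 1.469 0.964 2.056
endloop
endfacet
facet normal 0.960 0.096 -0.262
outer loop
vertex 2.587 0.957 3.577
vertex 2.365 0.418 2.567
vertex 2.269 1.579 2.642
endloop
endfacet
facet normal 0.524 0.351 0.776
outer loop
vertex 1.651 0.836 4.264
vertex 2.587 0.957 3.577
vertex 1.828 1.837 3.691
endloop
endfacet
facet normal 0.376 0.807 -0.455
outer loop
vertex 1.577 -0.175 2.964
vertex 0.783 -0.095 2.449
vertex 0.981 0.289 3.295
endloop
endfacet
facet normal 0.317 -0.246 0.916
outer loop
vertex 1.577 -0.175 2.964
vertex 0.981 0.289 3.295
vertex 0.217 -1.305 3.131
endloop
endfacet
facet normal 0.376 0.807 -0.455
outer loop
vertex 0.981 0.289 3.295
vertex 0.783 -0.095 2.449
vertex 0.236 0.464 2.989
endloop
endfacet
facet normal -0.363 0.078 0.929
outer loop
vertex 0.981 0.289 3.295
vertex 0.236 0.464 2.989
vertex 0.217 -1.305 3.131
endloop
endfacet
facet normal 0.377 0.807 -0.454
outer loop
vertex 0.236 0.464 2.989
vertex 0.783 -0.095 2.449
vertex -0.098 0.219 2.276
endloop
endfacet
facet normal -0.910 0.043 0.412
outer loop
vertex 0.236 0.464 2.989
vertex -0.098 0.219 2.276
vertex 0.217 -1.305 3.131
endloop
endfacet
facet normal 0.377 0.807 -0.455
outer loop
vertex -0.098 0.219 2.276
vertex 0.783 -0.095 2.449
vertex 0.231 -0.263 1.694
endloop
endfacet
facet normal -0.913 -0.326 -0.246
outer loop
vertex -0.098 0.219 2.276
vertex 0.231 -0.263 1.694
vertex 0.217 -1.305 3.131
endloop
endfacet
facet normal 0.377 0.807 -0.455
outer loop
vertex 0.231 -0.263 1.694
vertex 0.783 -0.095 2.449
vertex 0.975 -0.618 1.68
endloop
endfacet
facet normal -0.369 -0.751 -0.548
outer loop
vertex 0.231 -0.263 1.694
vertex 0.975 -0.618 1.68
vertex 0.217 -1.305 3.131
endloop
endfacet
facet normal 0.377 0.807 -0.455
outer loop
vertex 0.975 -0.618 1.68
vertex 0.783 -0.095 2.449
vertex 1.574 -0.579 2.245
endloop
endfacet
facet normal 0.312 -0.911 -0.268
outer loop
vertex 0.975 -0.618 1.68
vertex 1.574 -0.579 2.245
vertex 0.217 -1.305 3.131
endloop
endfacet
facet normal 0.376 0.807 -0.455
outer loop
vertex 1.574 -0.579 2.245
vertex 0.783 -0.095 2.449
vertex 1.577 -0.175 2.964
endloop
endfacet
facet normal 0.618 -0.687 0.383
outer loop
vertex 1.574 -0.579 2.245
vertex 1.577 -0.175 2.964
vertex 0.217 -1.305 3.131
endloop
endfacet

endsolid


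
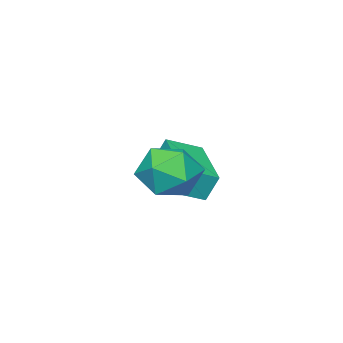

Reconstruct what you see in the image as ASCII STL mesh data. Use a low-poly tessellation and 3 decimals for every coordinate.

solid 
facet normal -0.617 0.443 0.651
outer loop
vertex -0.609 1.855 -2.361
vertex -0.703 1.108 -1.942
vertex -0.074 1.653 -1.716
endloop
endfacet
facet normal -0.137 0.907 0.398
outer loop
vertex -0.609 1.855 -2.361
vertex -0.074 1.653 -1.716
vertex 0.235 2.015 -2.435
endloop
endfacet
facet normal -0.203 0.928 -0.312
outer loop
vertex -0.609 1.855 -2.361
vertex 0.235 2.015 -2.435
vertex -0.202 1.694 -3.105
endloop
endfacet
facet normal -0.723 0.478 -0.499
outer loop
vertex -0.609 1.855 -2.361
vertex -0.202 1.694 -3.105
vertex -0.783 1.133 -2.8
endloop
endfacet
facet normal -0.979 0.177 0.096
outer loop
vertex -0.609 1.855 -2.361
vertex -0.783 1.133 -2.8
vertex -0.703 1.108 -1.942
endloop
endfacet
facet normal 0.513 0.658 0.552
outer loop
vertex 0.235 2.015 -2.435
vertex -0.074 1.653 -1.716
vertex 0.663 1.367 -2.06
endloop
endfacet
facet normal -0.264 -0.093 0.960
outer loop
vertex -0.074 1.653 -1.716
vertex -0.703 1.108 -1.942
vertex 0.082 0.806 -1.755
endloop
endfacet
facet normal -0.849 -0.524 0.064
outer loop
vertex -0.703 1.108 -1.942
vertex -0.783 1.133 -2.8
vertex -0.355 0.485 -2.425
endloop
endfacet
facet normal -0.435 -0.039 -0.900
outer loop
vertex -0.783 1.133 -2.8
vertex -0.202 1.694 -3.105
vertex -0.046 0.847 -3.144
endloop
endfacet
facet normal 0.408 0.691 -0.597
outer loop
vertex -0.202 1.694 -3.105
vertex 0.235 2.015 -2.435
vertex 0.583 1.392 -2.918
endloop
endfacet
facet normal 0.723 -0.478 0.499
outer loop
vertex 0.489 0.645 -2.499
vertex 0.663 1.367 -2.06
vertex 0.082 0.806 -1.755
endloop
endfacet
facet normal 0.203 -0.928 0.312
outer loop
vertex 0.489 0.645 -2.499
vertex 0.082 0.806 -1.755
vertex -0.355 0.485 -2.425
endloop
endfacet
facet normal 0.137 -0.907 -0.398
outer loop
vertex 0.489 0.645 -2.499
vertex -0.355 0.485 -2.425
vertex -0.046 0.847 -3.144
endloop
endfacet
facet normal 0.617 -0.443 -0.651
outer loop
vertex 0.489 0.645 -2.499
vertex -0.046 0.847 -3.144
vertex 0.583 1.392 -2.918
endloop
endfacet
facet normal 0.979 -0.177 -0.096
outer loop
vertex 0.489 0.645 -2.499
vertex 0.583 1.392 -2.918
vertex 0.663 1.367 -2.06
endloop
endfacet
facet normal 0.435 0.039 0.900
outer loop
vertex 0.082 0.806 -1.755
vertex 0.663 1.367 -2.06
vertex -0.074 1.653 -1.716
endloop
endfacet
facet normal -0.408 -0.691 0.597
outer loop
vertex -0.355 0.485 -2.425
vertex 0.082 0.806 -1.755
vertex -0.703 1.108 -1.942
endloop
endfacet
facet normal -0.513 -0.658 -0.552
outer loop
vertex -0.046 0.847 -3.144
vertex -0.355 0.485 -2.425
vertex -0.783 1.133 -2.8
endloop
endfacet
facet normal 0.264 0.093 -0.960
outer loop
vertex 0.583 1.392 -2.918
vertex -0.046 0.847 -3.144
vertex -0.202 1.694 -3.105
endloop
endfacet
facet normal 0.849 0.524 -0.064
outer loop
vertex 0.663 1.367 -2.06
vertex 0.583 1.392 -2.918
vertex 0.235 2.015 -2.435
endloop
endfacet
facet normal -0.606 -0.785 0.129
outer loop
vertex -2.562 -1.067 -2.711
vertex -3.34 -0.529 -3.093
vertex -2.375 -1.337 -3.474
endloop
endfacet
facet normal 0.762 -0.528 0.374
outer loop
vertex -1.18 0.209 -3.727
vertex -2.562 -1.067 -2.711
vertex -2.375 -1.337 -3.474
endloop
endfacet
facet normal -0.606 -0.785 0.128
outer loop
vertex -2.375 -1.337 -3.474
vertex -3.34 -0.529 -3.093
vertex -3.152 -0.799 -3.855
endloop
endfacet
facet normal 0.226 -0.325 -0.919
outer loop
vertex -3.152 -0.799 -3.855
vertex -1.18 0.209 -3.727
vertex -2.375 -1.337 -3.474
endloop
endfacet
facet normal -0.226 0.325 0.918
outer loop
vertex -2.562 -1.067 -2.711
vertex -2.145 1.017 -3.346
vertex -3.34 -0.529 -3.093
endloop
endfacet
facet normal 0.762 -0.527 0.375
outer loop
vertex -1.368 0.479 -2.965
vertex -2.562 -1.067 -2.711
vertex -1.18 0.209 -3.727
endloop
endfacet
facet normal -0.225 0.325 0.918
outer loop
vertex -1.368 0.479 -2.965
vertex -2.145 1.017 -3.346
vertex -2.562 -1.067 -2.711
endloop
endfacet
facet normal -0.762 0.528 -0.375
outer loop
vertex -3.34 -0.529 -3.093
vertex -2.145 1.017 -3.346
vertex -3.152 -0.799 -3.855
endloop
endfacet
facet normal 0.226 -0.325 -0.918
outer loop
vertex -1.958 0.747 -4.109
vertex -1.18 0.209 -3.727
vertex -3.152 -0.799 -3.855
endloop
endfacet
facet normal -0.763 0.528 -0.374
outer loop
vertex -3.152 -0.799 -3.855
vertex -2.145 1.017 -3.346
vertex -1.958 0.747 -4.109
endloop
endfacet
facet normal 0.606 0.785 -0.129
outer loop
vertex -1.958 0.747 -4.109
vertex -1.368 0.479 -2.965
vertex -1.18 0.209 -3.727
endloop
endfacet
facet normal 0.606 0.785 -0.129
outer loop
vertex -2.145 1.017 -3.346
vertex -1.368 0.479 -2.965
vertex -1.958 0.747 -4.109
endloop
endfacet

endsolid


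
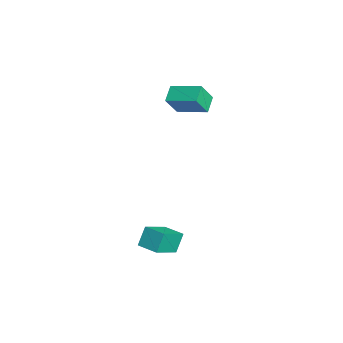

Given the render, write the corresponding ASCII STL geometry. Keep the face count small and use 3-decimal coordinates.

solid 
facet normal -0.552 0.660 -0.510
outer loop
vertex 2.818 -0.202 -2.163
vertex 3.717 0.577 -2.128
vertex 3.238 -0.642 -3.186
endloop
endfacet
facet normal -0.756 -0.654 -0.029
outer loop
vertex 4.203 -1.797 -2.292
vertex 2.818 -0.202 -2.163
vertex 3.238 -0.642 -3.186
endloop
endfacet
facet normal -0.551 0.660 -0.511
outer loop
vertex 3.238 -0.642 -3.186
vertex 3.717 0.577 -2.128
vertex 4.138 0.136 -3.151
endloop
endfacet
facet normal 0.353 -0.370 -0.859
outer loop
vertex 4.138 0.136 -3.151
vertex 4.203 -1.797 -2.292
vertex 3.238 -0.642 -3.186
endloop
endfacet
facet normal -0.354 0.370 0.859
outer loop
vertex 2.818 -0.202 -2.163
vertex 4.682 -0.578 -1.234
vertex 3.717 0.577 -2.128
endloop
endfacet
facet normal -0.756 -0.654 -0.029
outer loop
vertex 3.782 -1.356 -1.269
vertex 2.818 -0.202 -2.163
vertex 4.203 -1.797 -2.292
endloop
endfacet
facet normal -0.353 0.370 0.859
outer loop
vertex 3.782 -1.356 -1.269
vertex 4.682 -0.578 -1.234
vertex 2.818 -0.202 -2.163
endloop
endfacet
facet normal 0.756 0.654 0.029
outer loop
vertex 3.717 0.577 -2.128
vertex 4.682 -0.578 -1.234
vertex 4.138 0.136 -3.151
endloop
endfacet
facet normal 0.354 -0.370 -0.859
outer loop
vertex 5.102 -1.018 -2.257
vertex 4.203 -1.797 -2.292
vertex 4.138 0.136 -3.151
endloop
endfacet
facet normal 0.756 0.654 0.029
outer loop
vertex 4.138 0.136 -3.151
vertex 4.682 -0.578 -1.234
vertex 5.102 -1.018 -2.257
endloop
endfacet
facet normal 0.551 -0.659 0.511
outer loop
vertex 5.102 -1.018 -2.257
vertex 3.782 -1.356 -1.269
vertex 4.203 -1.797 -2.292
endloop
endfacet
facet normal 0.551 -0.660 0.510
outer loop
vertex 4.682 -0.578 -1.234
vertex 3.782 -1.356 -1.269
vertex 5.102 -1.018 -2.257
endloop
endfacet
facet normal -0.560 -0.788 -0.256
outer loop
vertex -2.987 1.097 4.53
vertex -3.416 1.791 3.331
vertex -2.143 0.675 3.984
endloop
endfacet
facet normal 0.296 -0.478 0.827
outer loop
vertex -1.124 2.109 4.449
vertex -2.987 1.097 4.53
vertex -2.143 0.675 3.984
endloop
endfacet
facet normal -0.560 -0.788 -0.255
outer loop
vertex -2.143 0.675 3.984
vertex -3.416 1.791 3.331
vertex -2.573 1.368 2.785
endloop
endfacet
facet normal 0.774 -0.387 -0.501
outer loop
vertex -2.573 1.368 2.785
vertex -1.124 2.109 4.449
vertex -2.143 0.675 3.984
endloop
endfacet
facet normal -0.774 0.387 0.501
outer loop
vertex -2.987 1.097 4.53
vertex -2.397 3.225 3.796
vertex -3.416 1.791 3.331
endloop
endfacet
facet normal 0.296 -0.478 0.827
outer loop
vertex -1.967 2.532 4.995
vertex -2.987 1.097 4.53
vertex -1.124 2.109 4.449
endloop
endfacet
facet normal -0.774 0.387 0.501
outer loop
vertex -1.967 2.532 4.995
vertex -2.397 3.225 3.796
vertex -2.987 1.097 4.53
endloop
endfacet
facet normal -0.296 0.478 -0.827
outer loop
vertex -3.416 1.791 3.331
vertex -2.397 3.225 3.796
vertex -2.573 1.368 2.785
endloop
endfacet
facet normal 0.774 -0.388 -0.501
outer loop
vertex -1.553 2.803 3.25
vertex -1.124 2.109 4.449
vertex -2.573 1.368 2.785
endloop
endfacet
facet normal -0.296 0.478 -0.827
outer loop
vertex -2.573 1.368 2.785
vertex -2.397 3.225 3.796
vertex -1.553 2.803 3.25
endloop
endfacet
facet normal 0.561 0.788 0.255
outer loop
vertex -1.553 2.803 3.25
vertex -1.967 2.532 4.995
vertex -1.124 2.109 4.449
endloop
endfacet
facet normal 0.559 0.789 0.255
outer loop
vertex -2.397 3.225 3.796
vertex -1.967 2.532 4.995
vertex -1.553 2.803 3.25
endloop
endfacet

endsolid


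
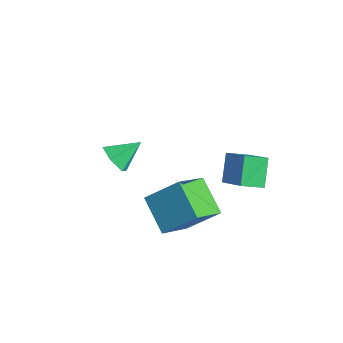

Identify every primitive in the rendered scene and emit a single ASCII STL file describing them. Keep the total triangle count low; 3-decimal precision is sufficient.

solid 
facet normal -0.477 0.540 0.693
outer loop
vertex 2.531 1.325 3.369
vertex 3.844 1.155 4.404
vertex 2.958 2.21 2.973
endloop
endfacet
facet normal -0.781 0.101 -0.616
outer loop
vertex 3.616 1.465 2.016
vertex 2.531 1.325 3.369
vertex 2.958 2.21 2.973
endloop
endfacet
facet normal -0.477 0.540 0.693
outer loop
vertex 2.958 2.21 2.973
vertex 3.844 1.155 4.404
vertex 4.271 2.041 4.007
endloop
endfacet
facet normal 0.402 0.836 -0.374
outer loop
vertex 4.271 2.041 4.007
vertex 3.616 1.465 2.016
vertex 2.958 2.21 2.973
endloop
endfacet
facet normal -0.403 -0.836 0.374
outer loop
vertex 2.531 1.325 3.369
vertex 4.502 0.41 3.447
vertex 3.844 1.155 4.404
endloop
endfacet
facet normal -0.781 0.100 -0.616
outer loop
vertex 3.189 0.579 2.413
vertex 2.531 1.325 3.369
vertex 3.616 1.465 2.016
endloop
endfacet
facet normal -0.403 -0.835 0.375
outer loop
vertex 3.189 0.579 2.413
vertex 4.502 0.41 3.447
vertex 2.531 1.325 3.369
endloop
endfacet
facet normal 0.781 -0.101 0.616
outer loop
vertex 3.844 1.155 4.404
vertex 4.502 0.41 3.447
vertex 4.271 2.041 4.007
endloop
endfacet
facet normal 0.403 0.835 -0.374
outer loop
vertex 4.929 1.295 3.051
vertex 3.616 1.465 2.016
vertex 4.271 2.041 4.007
endloop
endfacet
facet normal 0.781 -0.101 0.616
outer loop
vertex 4.271 2.041 4.007
vertex 4.502 0.41 3.447
vertex 4.929 1.295 3.051
endloop
endfacet
facet normal 0.477 -0.540 -0.693
outer loop
vertex 4.929 1.295 3.051
vertex 3.189 0.579 2.413
vertex 3.616 1.465 2.016
endloop
endfacet
facet normal 0.477 -0.540 -0.694
outer loop
vertex 4.502 0.41 3.447
vertex 3.189 0.579 2.413
vertex 4.929 1.295 3.051
endloop
endfacet
facet normal -0.495 -0.590 -0.638
outer loop
vertex 2.505 -2.848 3.193
vertex 2.15 -1.326 2.061
vertex 4.0 -3.152 2.315
endloop
endfacet
facet normal 0.184 -0.789 0.586
outer loop
vertex 4.87 -2.114 3.439
vertex 2.505 -2.848 3.193
vertex 4.0 -3.152 2.315
endloop
endfacet
facet normal -0.495 -0.590 -0.638
outer loop
vertex 4.0 -3.152 2.315
vertex 2.15 -1.326 2.061
vertex 3.644 -1.63 1.184
endloop
endfacet
facet normal 0.850 -0.172 -0.499
outer loop
vertex 3.644 -1.63 1.184
vertex 4.87 -2.114 3.439
vertex 4.0 -3.152 2.315
endloop
endfacet
facet normal -0.850 0.172 0.498
outer loop
vertex 2.505 -2.848 3.193
vertex 3.02 -0.288 3.185
vertex 2.15 -1.326 2.061
endloop
endfacet
facet normal 0.184 -0.789 0.587
outer loop
vertex 3.376 -1.81 4.316
vertex 2.505 -2.848 3.193
vertex 4.87 -2.114 3.439
endloop
endfacet
facet normal -0.849 0.172 0.499
outer loop
vertex 3.376 -1.81 4.316
vertex 3.02 -0.288 3.185
vertex 2.505 -2.848 3.193
endloop
endfacet
facet normal -0.184 0.789 -0.586
outer loop
vertex 2.15 -1.326 2.061
vertex 3.02 -0.288 3.185
vertex 3.644 -1.63 1.184
endloop
endfacet
facet normal 0.849 -0.173 -0.499
outer loop
vertex 4.515 -0.592 2.307
vertex 4.87 -2.114 3.439
vertex 3.644 -1.63 1.184
endloop
endfacet
facet normal -0.184 0.789 -0.586
outer loop
vertex 3.644 -1.63 1.184
vertex 3.02 -0.288 3.185
vertex 4.515 -0.592 2.307
endloop
endfacet
facet normal 0.495 0.590 0.638
outer loop
vertex 4.515 -0.592 2.307
vertex 3.376 -1.81 4.316
vertex 4.87 -2.114 3.439
endloop
endfacet
facet normal 0.495 0.590 0.638
outer loop
vertex 3.02 -0.288 3.185
vertex 3.376 -1.81 4.316
vertex 4.515 -0.592 2.307
endloop
endfacet
facet normal -0.259 -0.809 -0.527
outer loop
vertex -0.6 -1.353 1.297
vertex -1.048 -1.615 1.919
vertex -1.379 -1.14 1.353
endloop
endfacet
facet normal 0.192 0.836 -0.514
outer loop
vertex -0.6 -1.353 1.297
vertex -1.379 -1.14 1.353
vertex -0.692 -0.505 2.641
endloop
endfacet
facet normal -0.260 -0.809 -0.527
outer loop
vertex -1.379 -1.14 1.353
vertex -1.048 -1.615 1.919
vertex -1.827 -1.401 1.975
endloop
endfacet
facet normal -0.586 0.806 -0.084
outer loop
vertex -1.379 -1.14 1.353
vertex -1.827 -1.401 1.975
vertex -0.692 -0.505 2.641
endloop
endfacet
facet normal -0.260 -0.810 -0.526
outer loop
vertex -1.827 -1.401 1.975
vertex -1.048 -1.615 1.919
vertex -1.496 -1.876 2.542
endloop
endfacet
facet normal -0.661 0.339 0.670
outer loop
vertex -1.827 -1.401 1.975
vertex -1.496 -1.876 2.542
vertex -0.692 -0.505 2.641
endloop
endfacet
facet normal -0.259 -0.810 -0.526
outer loop
vertex -1.496 -1.876 2.542
vertex -1.048 -1.615 1.919
vertex -0.716 -2.089 2.486
endloop
endfacet
facet normal 0.045 -0.098 0.994
outer loop
vertex -1.496 -1.876 2.542
vertex -0.716 -2.089 2.486
vertex -0.692 -0.505 2.641
endloop
endfacet
facet normal -0.258 -0.810 -0.526
outer loop
vertex -0.716 -2.089 2.486
vertex -1.048 -1.615 1.919
vertex -0.268 -1.828 1.864
endloop
endfacet
facet normal 0.823 -0.068 0.564
outer loop
vertex -0.716 -2.089 2.486
vertex -0.268 -1.828 1.864
vertex -0.692 -0.505 2.641
endloop
endfacet
facet normal -0.258 -0.810 -0.527
outer loop
vertex -0.268 -1.828 1.864
vertex -1.048 -1.615 1.919
vertex -0.6 -1.353 1.297
endloop
endfacet
facet normal 0.897 0.399 -0.191
outer loop
vertex -0.268 -1.828 1.864
vertex -0.6 -1.353 1.297
vertex -0.692 -0.505 2.641
endloop
endfacet

endsolid


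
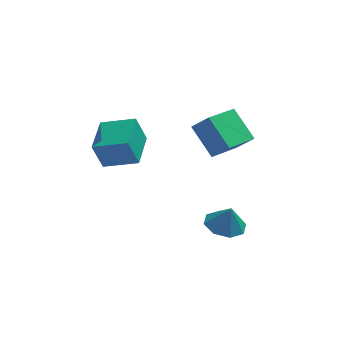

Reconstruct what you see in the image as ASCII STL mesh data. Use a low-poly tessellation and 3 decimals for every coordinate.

solid 
facet normal -0.221 0.068 -0.973
outer loop
vertex 1.954 -3.705 -3.004
vertex 0.964 -3.828 -2.788
vertex 1.589 -3.027 -2.874
endloop
endfacet
facet normal 0.814 0.349 0.465
outer loop
vertex 1.954 -3.705 -3.004
vertex 1.589 -3.027 -2.874
vertex 1.236 -3.912 -1.592
endloop
endfacet
facet normal -0.221 0.068 -0.973
outer loop
vertex 1.589 -3.027 -2.874
vertex 0.964 -3.828 -2.788
vertex 0.859 -2.818 -2.694
endloop
endfacet
facet normal 0.353 0.722 0.595
outer loop
vertex 1.589 -3.027 -2.874
vertex 0.859 -2.818 -2.694
vertex 1.236 -3.912 -1.592
endloop
endfacet
facet normal -0.221 0.068 -0.973
outer loop
vertex 0.859 -2.818 -2.694
vertex 0.964 -3.828 -2.788
vertex 0.19 -3.201 -2.569
endloop
endfacet
facet normal -0.236 0.648 0.724
outer loop
vertex 0.859 -2.818 -2.694
vertex 0.19 -3.201 -2.569
vertex 1.236 -3.912 -1.592
endloop
endfacet
facet normal -0.220 0.068 -0.973
outer loop
vertex 0.19 -3.201 -2.569
vertex 0.964 -3.828 -2.788
vertex -0.025 -3.951 -2.573
endloop
endfacet
facet normal -0.608 0.170 0.775
outer loop
vertex 0.19 -3.201 -2.569
vertex -0.025 -3.951 -2.573
vertex 1.236 -3.912 -1.592
endloop
endfacet
facet normal -0.220 0.068 -0.973
outer loop
vertex -0.025 -3.951 -2.573
vertex 0.964 -3.828 -2.788
vertex 0.339 -4.63 -2.703
endloop
endfacet
facet normal -0.546 -0.430 0.719
outer loop
vertex -0.025 -3.951 -2.573
vertex 0.339 -4.63 -2.703
vertex 1.236 -3.912 -1.592
endloop
endfacet
facet normal -0.220 0.068 -0.973
outer loop
vertex 0.339 -4.63 -2.703
vertex 0.964 -3.828 -2.788
vertex 1.07 -4.838 -2.883
endloop
endfacet
facet normal -0.084 -0.805 0.588
outer loop
vertex 0.339 -4.63 -2.703
vertex 1.07 -4.838 -2.883
vertex 1.236 -3.912 -1.592
endloop
endfacet
facet normal -0.221 0.068 -0.973
outer loop
vertex 1.07 -4.838 -2.883
vertex 0.964 -3.828 -2.788
vertex 1.738 -4.455 -3.008
endloop
endfacet
facet normal 0.505 -0.731 0.459
outer loop
vertex 1.07 -4.838 -2.883
vertex 1.738 -4.455 -3.008
vertex 1.236 -3.912 -1.592
endloop
endfacet
facet normal -0.221 0.069 -0.973
outer loop
vertex 1.738 -4.455 -3.008
vertex 0.964 -3.828 -2.788
vertex 1.954 -3.705 -3.004
endloop
endfacet
facet normal 0.877 -0.255 0.408
outer loop
vertex 1.738 -4.455 -3.008
vertex 1.954 -3.705 -3.004
vertex 1.236 -3.912 -1.592
endloop
endfacet
facet normal -0.909 0.284 -0.305
outer loop
vertex -4.912 -1.782 1.544
vertex -4.389 0.107 1.745
vertex -4.42 -1.764 0.095
endloop
endfacet
facet normal -0.265 -0.959 -0.102
outer loop
vertex -2.811 -2.267 0.635
vertex -4.912 -1.782 1.544
vertex -4.42 -1.764 0.095
endloop
endfacet
facet normal -0.909 0.284 -0.305
outer loop
vertex -4.42 -1.764 0.095
vertex -4.389 0.107 1.745
vertex -3.897 0.125 0.296
endloop
endfacet
facet normal 0.321 0.012 -0.947
outer loop
vertex -3.897 0.125 0.296
vertex -2.811 -2.267 0.635
vertex -4.42 -1.764 0.095
endloop
endfacet
facet normal -0.321 -0.012 0.947
outer loop
vertex -4.912 -1.782 1.544
vertex -2.78 -0.396 2.285
vertex -4.389 0.107 1.745
endloop
endfacet
facet normal -0.265 -0.959 -0.102
outer loop
vertex -3.303 -2.285 2.084
vertex -4.912 -1.782 1.544
vertex -2.811 -2.267 0.635
endloop
endfacet
facet normal -0.321 -0.012 0.947
outer loop
vertex -3.303 -2.285 2.084
vertex -2.78 -0.396 2.285
vertex -4.912 -1.782 1.544
endloop
endfacet
facet normal 0.265 0.959 0.102
outer loop
vertex -4.389 0.107 1.745
vertex -2.78 -0.396 2.285
vertex -3.897 0.125 0.296
endloop
endfacet
facet normal 0.321 0.012 -0.947
outer loop
vertex -2.288 -0.378 0.836
vertex -2.811 -2.267 0.635
vertex -3.897 0.125 0.296
endloop
endfacet
facet normal 0.265 0.959 0.102
outer loop
vertex -3.897 0.125 0.296
vertex -2.78 -0.396 2.285
vertex -2.288 -0.378 0.836
endloop
endfacet
facet normal 0.909 -0.284 0.305
outer loop
vertex -2.288 -0.378 0.836
vertex -3.303 -2.285 2.084
vertex -2.811 -2.267 0.635
endloop
endfacet
facet normal 0.909 -0.284 0.305
outer loop
vertex -2.78 -0.396 2.285
vertex -3.303 -2.285 2.084
vertex -2.288 -0.378 0.836
endloop
endfacet
facet normal -0.655 -0.697 0.292
outer loop
vertex 0.621 -0.176 1.909
vertex -0.142 0.177 1.039
vertex 1.432 -1.454 0.68
endloop
endfacet
facet normal 0.630 -0.292 0.719
outer loop
vertex 2.822 0.023 0.061
vertex 0.621 -0.176 1.909
vertex 1.432 -1.454 0.68
endloop
endfacet
facet normal -0.655 -0.697 0.292
outer loop
vertex 1.432 -1.454 0.68
vertex -0.142 0.177 1.039
vertex 0.669 -1.101 -0.191
endloop
endfacet
facet normal 0.416 -0.656 -0.630
outer loop
vertex 0.669 -1.101 -0.191
vertex 2.822 0.023 0.061
vertex 1.432 -1.454 0.68
endloop
endfacet
facet normal -0.416 0.655 0.631
outer loop
vertex 0.621 -0.176 1.909
vertex 1.248 1.654 0.42
vertex -0.142 0.177 1.039
endloop
endfacet
facet normal 0.630 -0.292 0.719
outer loop
vertex 2.011 1.301 1.291
vertex 0.621 -0.176 1.909
vertex 2.822 0.023 0.061
endloop
endfacet
facet normal -0.416 0.655 0.630
outer loop
vertex 2.011 1.301 1.291
vertex 1.248 1.654 0.42
vertex 0.621 -0.176 1.909
endloop
endfacet
facet normal -0.631 0.292 -0.719
outer loop
vertex -0.142 0.177 1.039
vertex 1.248 1.654 0.42
vertex 0.669 -1.101 -0.191
endloop
endfacet
facet normal 0.416 -0.655 -0.631
outer loop
vertex 2.059 0.376 -0.809
vertex 2.822 0.023 0.061
vertex 0.669 -1.101 -0.191
endloop
endfacet
facet normal -0.630 0.292 -0.719
outer loop
vertex 0.669 -1.101 -0.191
vertex 1.248 1.654 0.42
vertex 2.059 0.376 -0.809
endloop
endfacet
facet normal 0.655 0.697 -0.292
outer loop
vertex 2.059 0.376 -0.809
vertex 2.011 1.301 1.291
vertex 2.822 0.023 0.061
endloop
endfacet
facet normal 0.655 0.697 -0.292
outer loop
vertex 1.248 1.654 0.42
vertex 2.011 1.301 1.291
vertex 2.059 0.376 -0.809
endloop
endfacet

endsolid


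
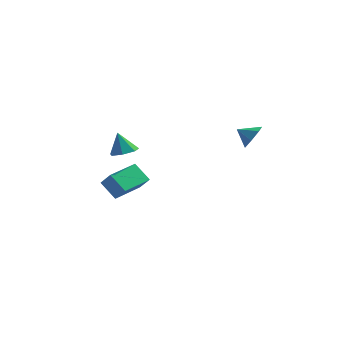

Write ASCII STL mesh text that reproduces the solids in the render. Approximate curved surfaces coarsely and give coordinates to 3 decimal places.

solid 
facet normal 0.312 -0.189 -0.931
outer loop
vertex -2.229 -1.605 2.539
vertex -2.941 -1.928 2.366
vertex -2.706 -1.167 2.29
endloop
endfacet
facet normal 0.430 0.752 0.499
outer loop
vertex -2.229 -1.605 2.539
vertex -2.706 -1.167 2.29
vertex -3.359 -1.672 3.614
endloop
endfacet
facet normal 0.313 -0.189 -0.931
outer loop
vertex -2.706 -1.167 2.29
vertex -2.941 -1.928 2.366
vertex -3.359 -1.301 2.098
endloop
endfacet
facet normal -0.260 0.938 0.230
outer loop
vertex -2.706 -1.167 2.29
vertex -3.359 -1.301 2.098
vertex -3.359 -1.672 3.614
endloop
endfacet
facet normal 0.312 -0.190 -0.931
outer loop
vertex -3.359 -1.301 2.098
vertex -2.941 -1.928 2.366
vertex -3.698 -1.907 2.108
endloop
endfacet
facet normal -0.866 0.486 0.119
outer loop
vertex -3.359 -1.301 2.098
vertex -3.698 -1.907 2.108
vertex -3.359 -1.672 3.614
endloop
endfacet
facet normal 0.312 -0.191 -0.931
outer loop
vertex -3.698 -1.907 2.108
vertex -2.941 -1.928 2.366
vertex -3.466 -2.528 2.313
endloop
endfacet
facet normal -0.931 -0.265 0.251
outer loop
vertex -3.698 -1.907 2.108
vertex -3.466 -2.528 2.313
vertex -3.359 -1.672 3.614
endloop
endfacet
facet normal 0.312 -0.191 -0.931
outer loop
vertex -3.466 -2.528 2.313
vertex -2.941 -1.928 2.366
vertex -2.839 -2.698 2.558
endloop
endfacet
facet normal -0.408 -0.747 0.525
outer loop
vertex -3.466 -2.528 2.313
vertex -2.839 -2.698 2.558
vertex -3.359 -1.672 3.614
endloop
endfacet
facet normal 0.313 -0.191 -0.931
outer loop
vertex -2.839 -2.698 2.558
vertex -2.941 -1.928 2.366
vertex -2.288 -2.287 2.659
endloop
endfacet
facet normal 0.312 -0.600 0.737
outer loop
vertex -2.839 -2.698 2.558
vertex -2.288 -2.287 2.659
vertex -3.359 -1.672 3.614
endloop
endfacet
facet normal 0.313 -0.191 -0.931
outer loop
vertex -2.288 -2.287 2.659
vertex -2.941 -1.928 2.366
vertex -2.229 -1.605 2.539
endloop
endfacet
facet normal 0.686 0.068 0.725
outer loop
vertex -2.288 -2.287 2.659
vertex -2.229 -1.605 2.539
vertex -3.359 -1.672 3.614
endloop
endfacet
facet normal -0.558 0.349 -0.753
outer loop
vertex -5.117 1.427 -1.906
vertex -4.148 3.185 -1.81
vertex -4.185 0.962 -2.811
endloop
endfacet
facet normal -0.482 -0.875 -0.047
outer loop
vertex -3.532 0.555 -1.93
vertex -5.117 1.427 -1.906
vertex -4.185 0.962 -2.811
endloop
endfacet
facet normal -0.558 0.348 -0.753
outer loop
vertex -4.185 0.962 -2.811
vertex -4.148 3.185 -1.81
vertex -3.216 2.721 -2.716
endloop
endfacet
facet normal 0.675 -0.337 -0.656
outer loop
vertex -3.216 2.721 -2.716
vertex -3.532 0.555 -1.93
vertex -4.185 0.962 -2.811
endloop
endfacet
facet normal -0.675 0.336 0.656
outer loop
vertex -5.117 1.427 -1.906
vertex -3.495 2.778 -0.929
vertex -4.148 3.185 -1.81
endloop
endfacet
facet normal -0.482 -0.875 -0.048
outer loop
vertex -4.464 1.019 -1.024
vertex -5.117 1.427 -1.906
vertex -3.532 0.555 -1.93
endloop
endfacet
facet normal -0.676 0.337 0.656
outer loop
vertex -4.464 1.019 -1.024
vertex -3.495 2.778 -0.929
vertex -5.117 1.427 -1.906
endloop
endfacet
facet normal 0.482 0.875 0.047
outer loop
vertex -4.148 3.185 -1.81
vertex -3.495 2.778 -0.929
vertex -3.216 2.721 -2.716
endloop
endfacet
facet normal 0.676 -0.337 -0.656
outer loop
vertex -2.563 2.313 -1.834
vertex -3.532 0.555 -1.93
vertex -3.216 2.721 -2.716
endloop
endfacet
facet normal 0.482 0.875 0.047
outer loop
vertex -3.216 2.721 -2.716
vertex -3.495 2.778 -0.929
vertex -2.563 2.313 -1.834
endloop
endfacet
facet normal 0.558 -0.349 0.753
outer loop
vertex -2.563 2.313 -1.834
vertex -4.464 1.019 -1.024
vertex -3.532 0.555 -1.93
endloop
endfacet
facet normal 0.558 -0.348 0.753
outer loop
vertex -3.495 2.778 -0.929
vertex -4.464 1.019 -1.024
vertex -2.563 2.313 -1.834
endloop
endfacet
facet normal 0.867 -0.058 -0.495
outer loop
vertex 3.797 0.222 3.55
vertex 3.428 0.601 2.86
vertex 3.836 0.976 3.53
endloop
endfacet
facet normal -0.139 0.033 0.990
outer loop
vertex 3.797 0.222 3.55
vertex 3.836 0.976 3.53
vertex 2.552 0.659 3.36
endloop
endfacet
facet normal 0.867 -0.057 -0.496
outer loop
vertex 3.836 0.976 3.53
vertex 3.428 0.601 2.86
vertex 3.567 1.447 3.005
endloop
endfacet
facet normal -0.255 0.651 0.715
outer loop
vertex 3.836 0.976 3.53
vertex 3.567 1.447 3.005
vertex 2.552 0.659 3.36
endloop
endfacet
facet normal 0.867 -0.057 -0.495
outer loop
vertex 3.567 1.447 3.005
vertex 3.428 0.601 2.86
vertex 3.193 1.281 2.37
endloop
endfacet
facet normal -0.579 0.805 0.131
outer loop
vertex 3.567 1.447 3.005
vertex 3.193 1.281 2.37
vertex 2.552 0.659 3.36
endloop
endfacet
facet normal 0.867 -0.057 -0.495
outer loop
vertex 3.193 1.281 2.37
vertex 3.428 0.601 2.86
vertex 2.996 0.603 2.104
endloop
endfacet
facet normal -0.867 0.379 -0.323
outer loop
vertex 3.193 1.281 2.37
vertex 2.996 0.603 2.104
vertex 2.552 0.659 3.36
endloop
endfacet
facet normal 0.867 -0.059 -0.495
outer loop
vertex 2.996 0.603 2.104
vertex 3.428 0.601 2.86
vertex 3.123 -0.077 2.407
endloop
endfacet
facet normal -0.902 -0.305 -0.305
outer loop
vertex 2.996 0.603 2.104
vertex 3.123 -0.077 2.407
vertex 2.552 0.659 3.36
endloop
endfacet
facet normal 0.867 -0.059 -0.496
outer loop
vertex 3.123 -0.077 2.407
vertex 3.428 0.601 2.86
vertex 3.48 -0.246 3.051
endloop
endfacet
facet normal -0.658 -0.733 0.172
outer loop
vertex 3.123 -0.077 2.407
vertex 3.48 -0.246 3.051
vertex 2.552 0.659 3.36
endloop
endfacet
facet normal 0.867 -0.059 -0.496
outer loop
vertex 3.48 -0.246 3.051
vertex 3.428 0.601 2.86
vertex 3.797 0.222 3.55
endloop
endfacet
facet normal -0.318 -0.582 0.748
outer loop
vertex 3.48 -0.246 3.051
vertex 3.797 0.222 3.55
vertex 2.552 0.659 3.36
endloop
endfacet

endsolid
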